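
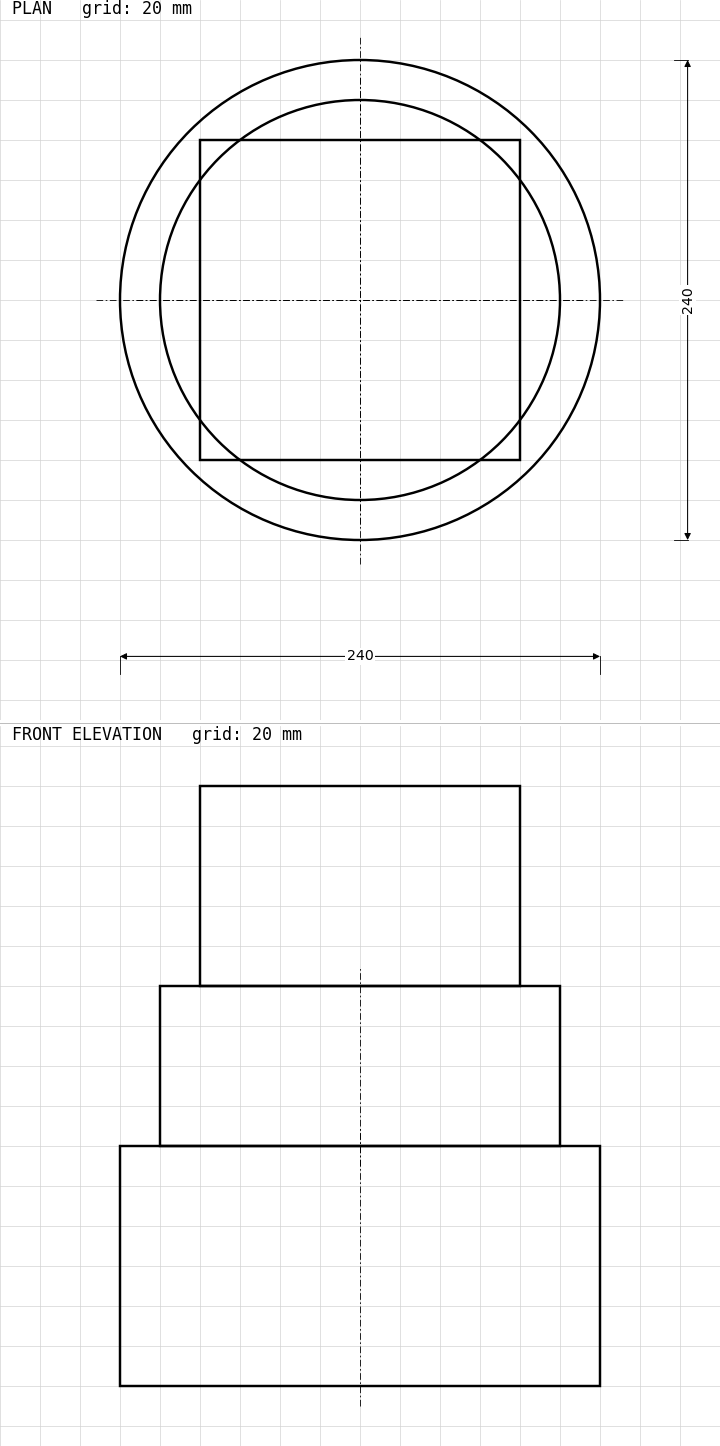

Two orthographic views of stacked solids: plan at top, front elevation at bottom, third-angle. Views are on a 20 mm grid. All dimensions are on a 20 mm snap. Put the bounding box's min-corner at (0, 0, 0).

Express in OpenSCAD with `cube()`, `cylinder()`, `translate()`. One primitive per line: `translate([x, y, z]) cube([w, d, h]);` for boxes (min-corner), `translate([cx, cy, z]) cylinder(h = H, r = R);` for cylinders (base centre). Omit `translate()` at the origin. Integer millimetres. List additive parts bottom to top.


translate([120, 120, 0]) cylinder(h = 120, r = 120);
translate([120, 120, 120]) cylinder(h = 80, r = 100);
translate([40, 40, 200]) cube([160, 160, 100]);


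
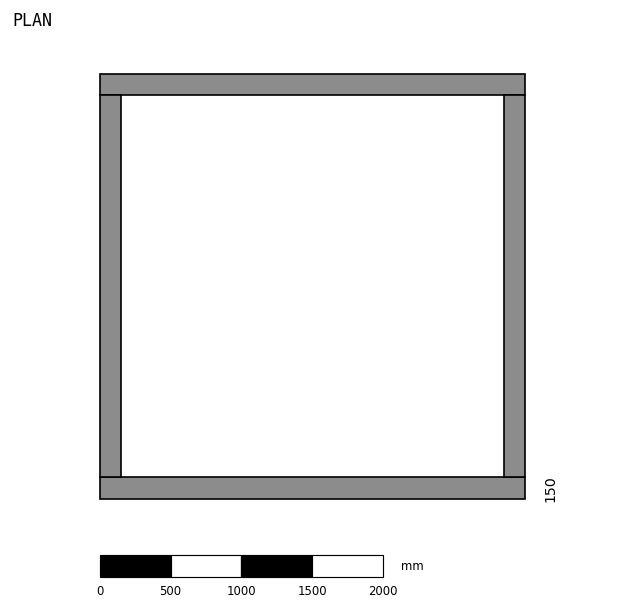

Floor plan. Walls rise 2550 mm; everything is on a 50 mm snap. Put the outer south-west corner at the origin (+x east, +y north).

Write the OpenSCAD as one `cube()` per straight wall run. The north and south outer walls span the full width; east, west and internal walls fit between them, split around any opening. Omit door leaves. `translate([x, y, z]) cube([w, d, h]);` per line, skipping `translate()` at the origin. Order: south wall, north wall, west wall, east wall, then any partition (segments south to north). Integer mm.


cube([3000, 150, 2550]);
translate([0, 2850, 0]) cube([3000, 150, 2550]);
translate([0, 150, 0]) cube([150, 2700, 2550]);
translate([2850, 150, 0]) cube([150, 2700, 2550]);


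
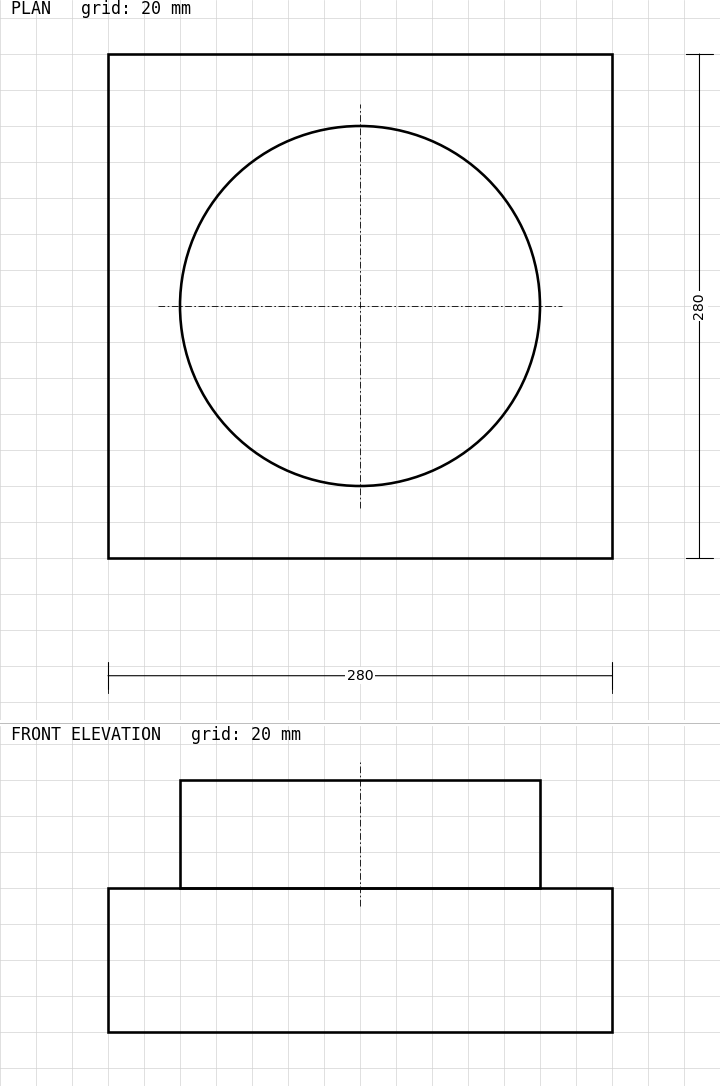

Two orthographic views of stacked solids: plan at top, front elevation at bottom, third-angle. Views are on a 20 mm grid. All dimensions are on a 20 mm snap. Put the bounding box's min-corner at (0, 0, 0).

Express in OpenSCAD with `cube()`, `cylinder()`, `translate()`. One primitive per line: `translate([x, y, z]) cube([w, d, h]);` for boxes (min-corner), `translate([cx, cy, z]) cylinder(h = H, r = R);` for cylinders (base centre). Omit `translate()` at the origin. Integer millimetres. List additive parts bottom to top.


cube([280, 280, 80]);
translate([140, 140, 80]) cylinder(h = 60, r = 100);


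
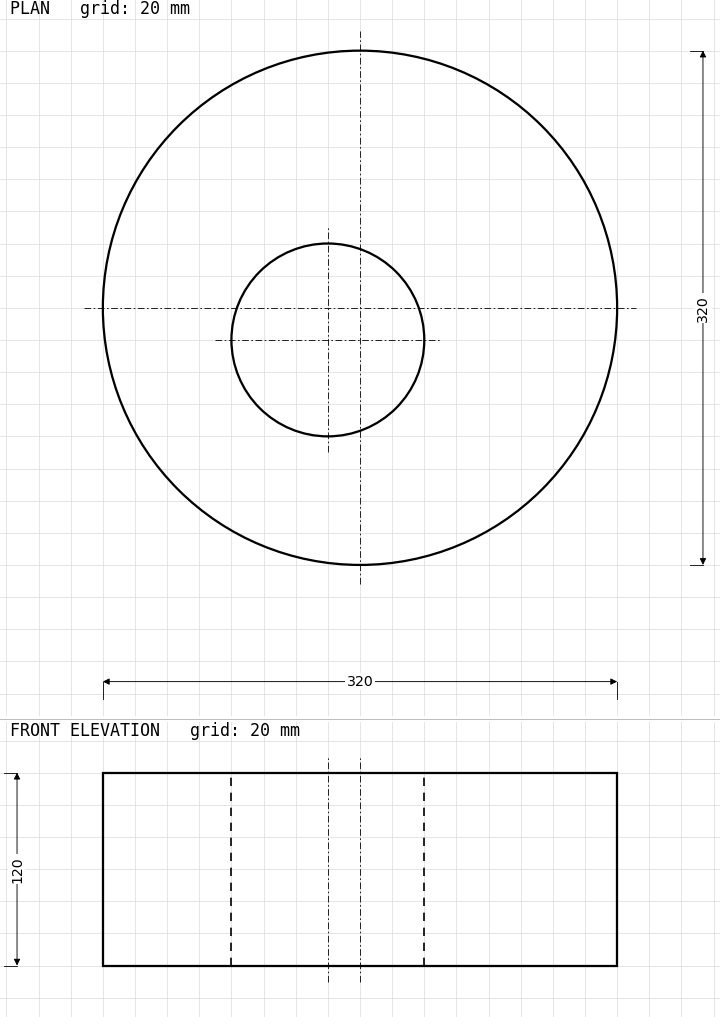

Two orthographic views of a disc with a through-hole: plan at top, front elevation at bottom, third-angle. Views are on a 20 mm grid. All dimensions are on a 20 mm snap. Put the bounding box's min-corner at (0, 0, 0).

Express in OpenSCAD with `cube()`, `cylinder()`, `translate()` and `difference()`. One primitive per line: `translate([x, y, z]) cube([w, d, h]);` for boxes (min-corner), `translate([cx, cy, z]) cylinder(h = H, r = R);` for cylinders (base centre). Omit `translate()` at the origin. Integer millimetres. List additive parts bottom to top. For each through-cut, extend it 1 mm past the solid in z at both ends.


difference() {
  translate([160, 160, 0]) cylinder(h = 120, r = 160);
  translate([140, 140, -1]) cylinder(h = 122, r = 60);
}


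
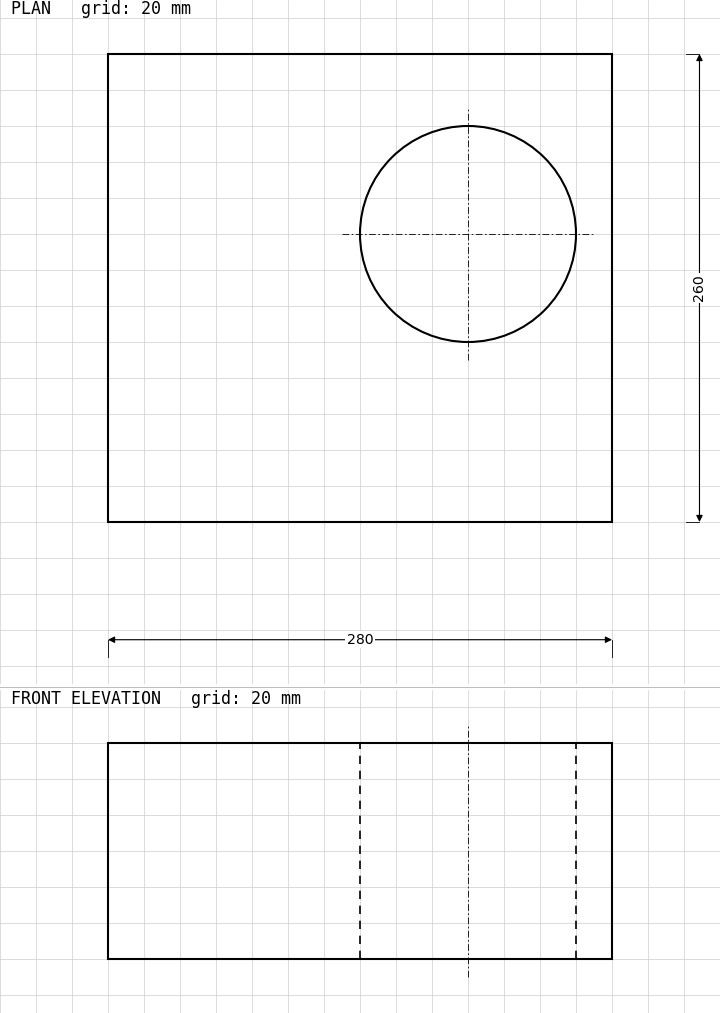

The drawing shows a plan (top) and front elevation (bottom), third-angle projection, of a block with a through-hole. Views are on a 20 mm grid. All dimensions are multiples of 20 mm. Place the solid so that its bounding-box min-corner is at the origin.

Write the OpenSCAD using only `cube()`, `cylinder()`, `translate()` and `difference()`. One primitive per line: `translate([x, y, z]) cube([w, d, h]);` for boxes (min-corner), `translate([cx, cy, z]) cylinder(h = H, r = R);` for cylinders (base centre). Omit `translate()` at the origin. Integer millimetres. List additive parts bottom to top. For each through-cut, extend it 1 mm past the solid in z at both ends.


difference() {
  cube([280, 260, 120]);
  translate([200, 160, -1]) cylinder(h = 122, r = 60);
}


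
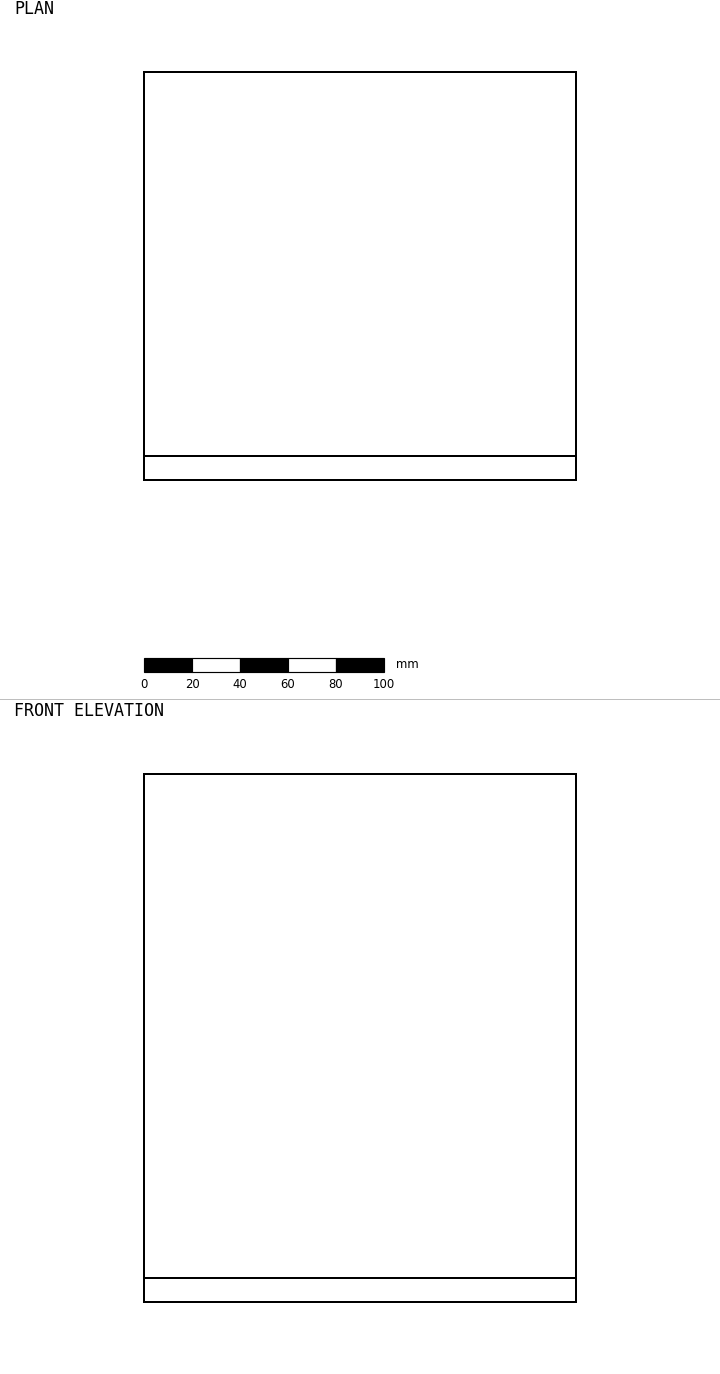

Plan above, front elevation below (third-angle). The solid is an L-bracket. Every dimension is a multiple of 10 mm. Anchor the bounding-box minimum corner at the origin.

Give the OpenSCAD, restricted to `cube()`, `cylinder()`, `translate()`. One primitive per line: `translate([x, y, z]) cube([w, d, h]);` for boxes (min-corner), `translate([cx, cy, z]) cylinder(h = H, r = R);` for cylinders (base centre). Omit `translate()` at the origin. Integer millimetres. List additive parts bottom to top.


cube([180, 170, 10]);
translate([0, 0, 10]) cube([180, 10, 210]);


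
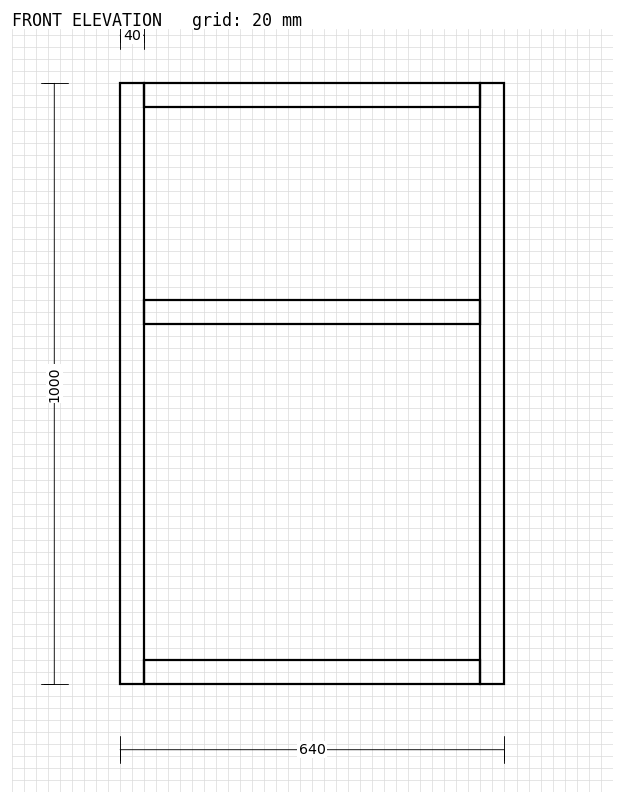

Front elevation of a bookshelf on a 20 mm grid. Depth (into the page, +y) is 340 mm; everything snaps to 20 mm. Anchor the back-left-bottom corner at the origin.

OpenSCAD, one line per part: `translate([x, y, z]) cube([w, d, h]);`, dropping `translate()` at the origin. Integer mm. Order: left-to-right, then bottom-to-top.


cube([40, 340, 1000]);
translate([40, 0, 0]) cube([560, 340, 40]);
translate([40, 0, 600]) cube([560, 340, 40]);
translate([40, 0, 960]) cube([560, 340, 40]);
translate([600, 0, 0]) cube([40, 340, 1000]);


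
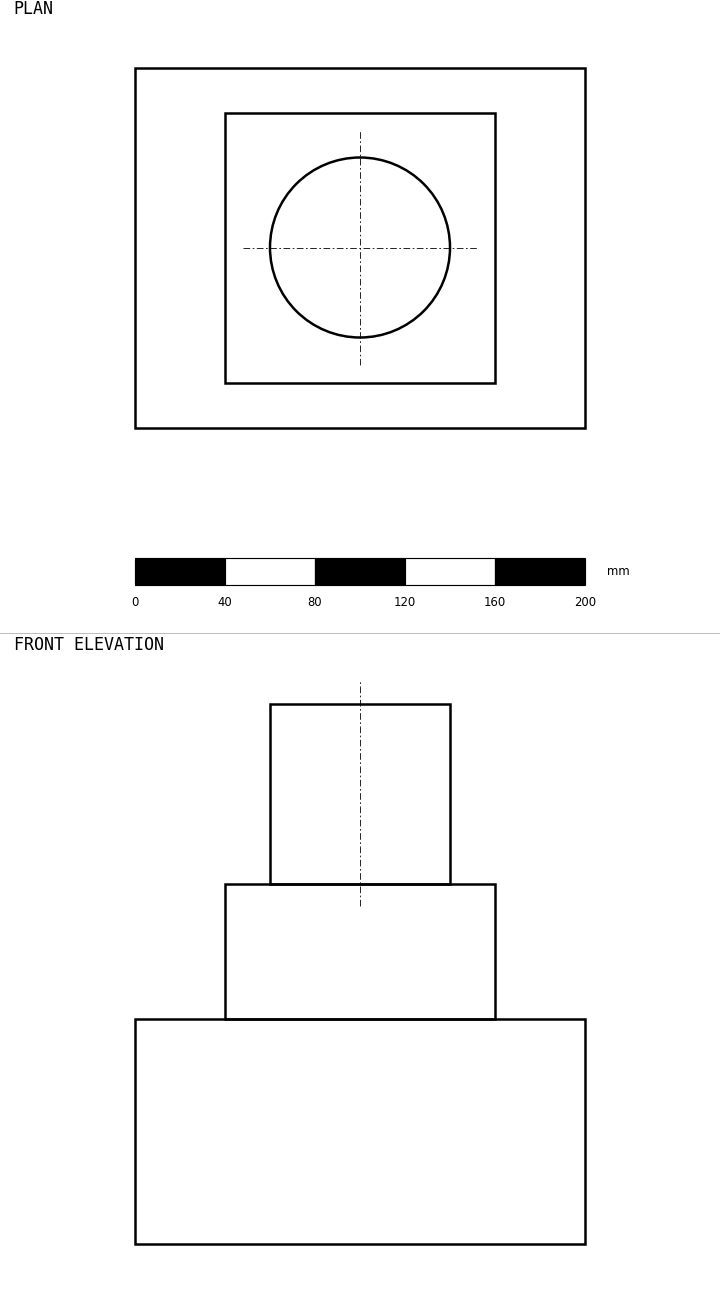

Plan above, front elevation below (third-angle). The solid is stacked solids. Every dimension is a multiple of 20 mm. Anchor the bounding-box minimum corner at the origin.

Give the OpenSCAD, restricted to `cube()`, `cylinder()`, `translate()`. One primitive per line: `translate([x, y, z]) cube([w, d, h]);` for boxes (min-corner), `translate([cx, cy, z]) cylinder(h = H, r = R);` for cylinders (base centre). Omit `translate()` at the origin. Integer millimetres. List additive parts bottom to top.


cube([200, 160, 100]);
translate([40, 20, 100]) cube([120, 120, 60]);
translate([100, 80, 160]) cylinder(h = 80, r = 40);


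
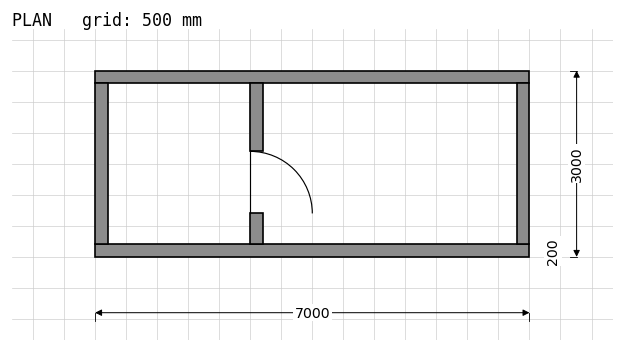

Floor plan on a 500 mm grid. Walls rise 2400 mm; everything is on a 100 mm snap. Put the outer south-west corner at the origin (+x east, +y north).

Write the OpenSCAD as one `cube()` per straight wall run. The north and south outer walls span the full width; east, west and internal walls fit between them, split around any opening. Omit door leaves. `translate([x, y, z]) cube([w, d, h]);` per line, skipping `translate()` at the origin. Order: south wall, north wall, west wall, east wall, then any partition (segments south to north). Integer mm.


cube([7000, 200, 2400]);
translate([0, 2800, 0]) cube([7000, 200, 2400]);
translate([0, 200, 0]) cube([200, 2600, 2400]);
translate([6800, 200, 0]) cube([200, 2600, 2400]);
translate([2500, 200, 0]) cube([200, 500, 2400]);
translate([2500, 1700, 0]) cube([200, 1100, 2400]);


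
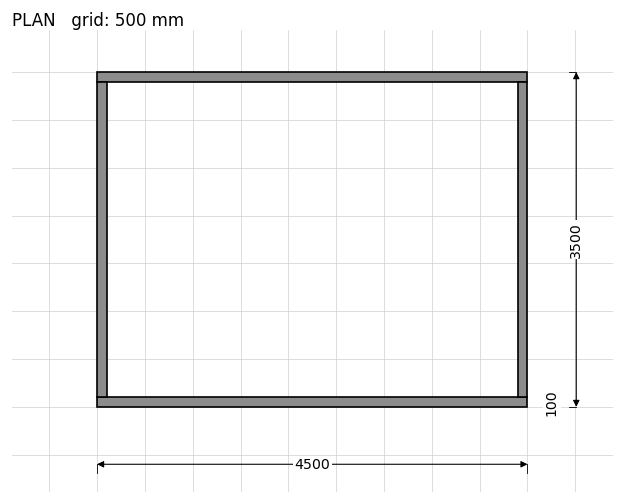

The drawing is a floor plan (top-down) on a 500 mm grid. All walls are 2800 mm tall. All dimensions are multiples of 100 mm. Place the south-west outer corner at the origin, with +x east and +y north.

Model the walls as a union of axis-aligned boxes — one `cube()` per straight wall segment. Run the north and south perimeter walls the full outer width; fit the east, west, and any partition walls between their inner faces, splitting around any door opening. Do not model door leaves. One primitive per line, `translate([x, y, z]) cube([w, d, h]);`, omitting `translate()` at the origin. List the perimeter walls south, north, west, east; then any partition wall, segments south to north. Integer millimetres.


cube([4500, 100, 2800]);
translate([0, 3400, 0]) cube([4500, 100, 2800]);
translate([0, 100, 0]) cube([100, 3300, 2800]);
translate([4400, 100, 0]) cube([100, 3300, 2800]);


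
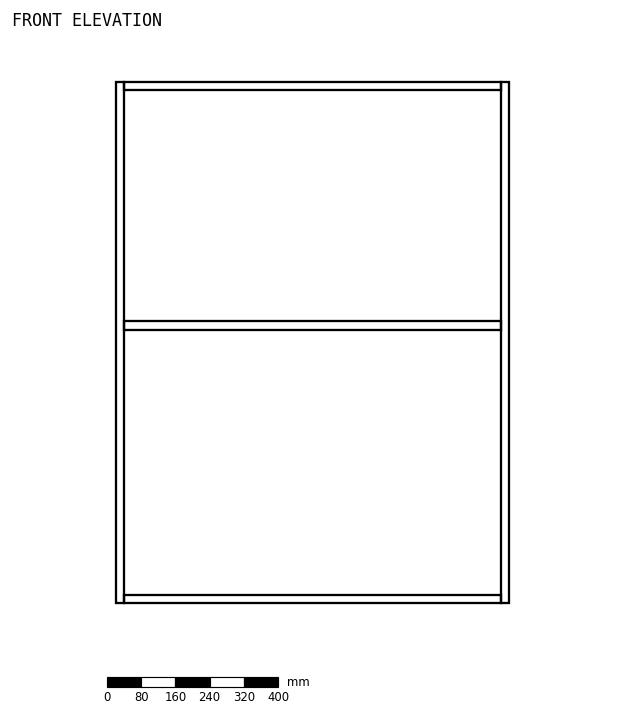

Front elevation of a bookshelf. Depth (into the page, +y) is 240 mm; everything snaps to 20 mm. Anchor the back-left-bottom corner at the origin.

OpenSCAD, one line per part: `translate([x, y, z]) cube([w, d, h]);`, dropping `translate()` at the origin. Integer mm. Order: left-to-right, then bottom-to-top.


cube([20, 240, 1220]);
translate([20, 0, 0]) cube([880, 240, 20]);
translate([20, 0, 640]) cube([880, 240, 20]);
translate([20, 0, 1200]) cube([880, 240, 20]);
translate([900, 0, 0]) cube([20, 240, 1220]);


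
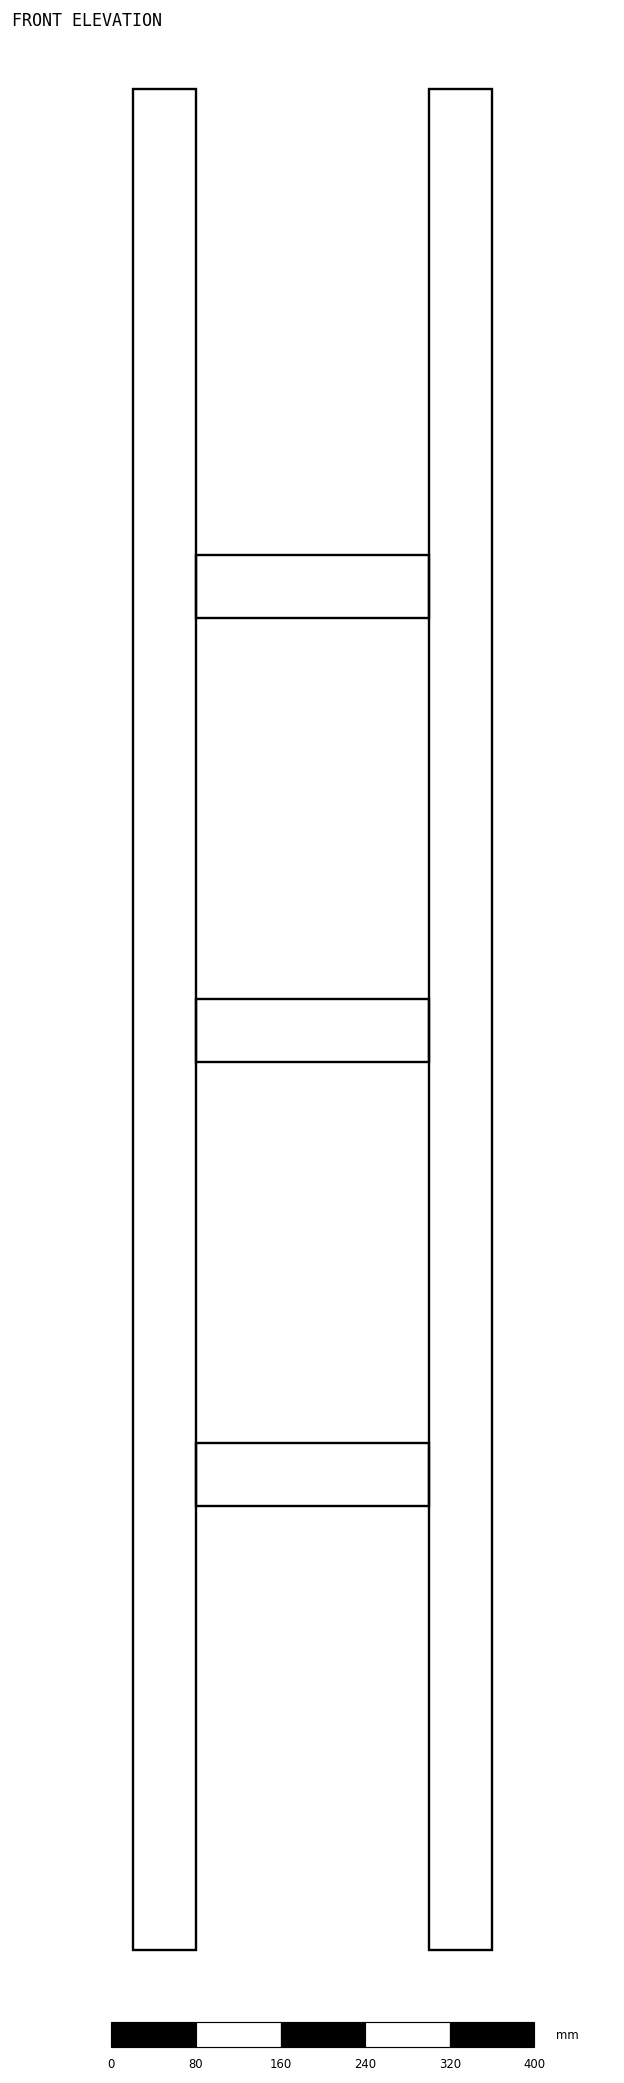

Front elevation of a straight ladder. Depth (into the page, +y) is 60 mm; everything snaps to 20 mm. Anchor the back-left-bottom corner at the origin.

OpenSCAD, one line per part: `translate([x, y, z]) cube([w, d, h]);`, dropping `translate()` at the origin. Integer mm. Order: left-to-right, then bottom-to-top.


cube([60, 60, 1760]);
translate([60, 0, 420]) cube([220, 60, 60]);
translate([60, 0, 840]) cube([220, 60, 60]);
translate([60, 0, 1260]) cube([220, 60, 60]);
translate([280, 0, 0]) cube([60, 60, 1760]);


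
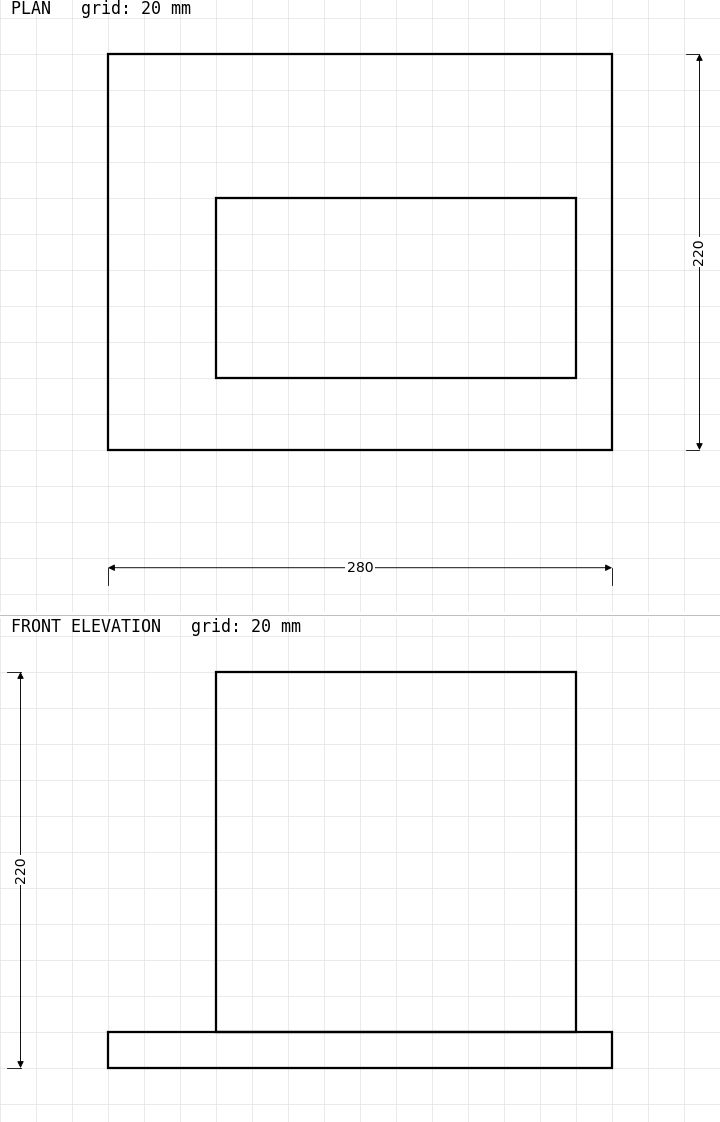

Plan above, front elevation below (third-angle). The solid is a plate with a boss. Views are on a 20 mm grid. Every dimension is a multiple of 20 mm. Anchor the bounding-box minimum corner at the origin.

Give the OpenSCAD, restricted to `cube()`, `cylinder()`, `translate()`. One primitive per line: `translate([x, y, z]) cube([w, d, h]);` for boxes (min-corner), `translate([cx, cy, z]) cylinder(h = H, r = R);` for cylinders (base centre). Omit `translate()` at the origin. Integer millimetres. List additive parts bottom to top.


cube([280, 220, 20]);
translate([60, 40, 20]) cube([200, 100, 200]);


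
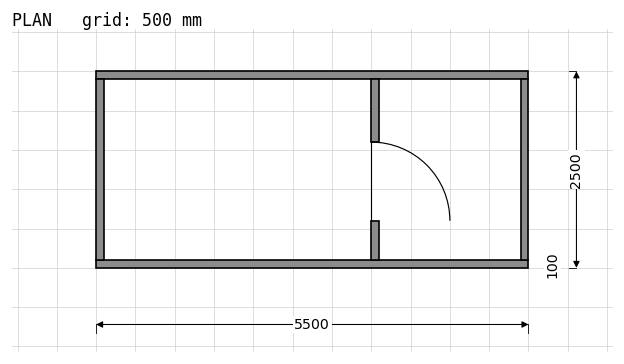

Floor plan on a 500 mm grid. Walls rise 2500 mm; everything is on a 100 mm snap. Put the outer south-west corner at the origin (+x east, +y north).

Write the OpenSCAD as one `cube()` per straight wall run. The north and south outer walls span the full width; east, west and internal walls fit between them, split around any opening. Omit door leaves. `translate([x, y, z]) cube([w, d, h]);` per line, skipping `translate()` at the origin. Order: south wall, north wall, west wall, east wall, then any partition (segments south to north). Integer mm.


cube([5500, 100, 2500]);
translate([0, 2400, 0]) cube([5500, 100, 2500]);
translate([0, 100, 0]) cube([100, 2300, 2500]);
translate([5400, 100, 0]) cube([100, 2300, 2500]);
translate([3500, 100, 0]) cube([100, 500, 2500]);
translate([3500, 1600, 0]) cube([100, 800, 2500]);


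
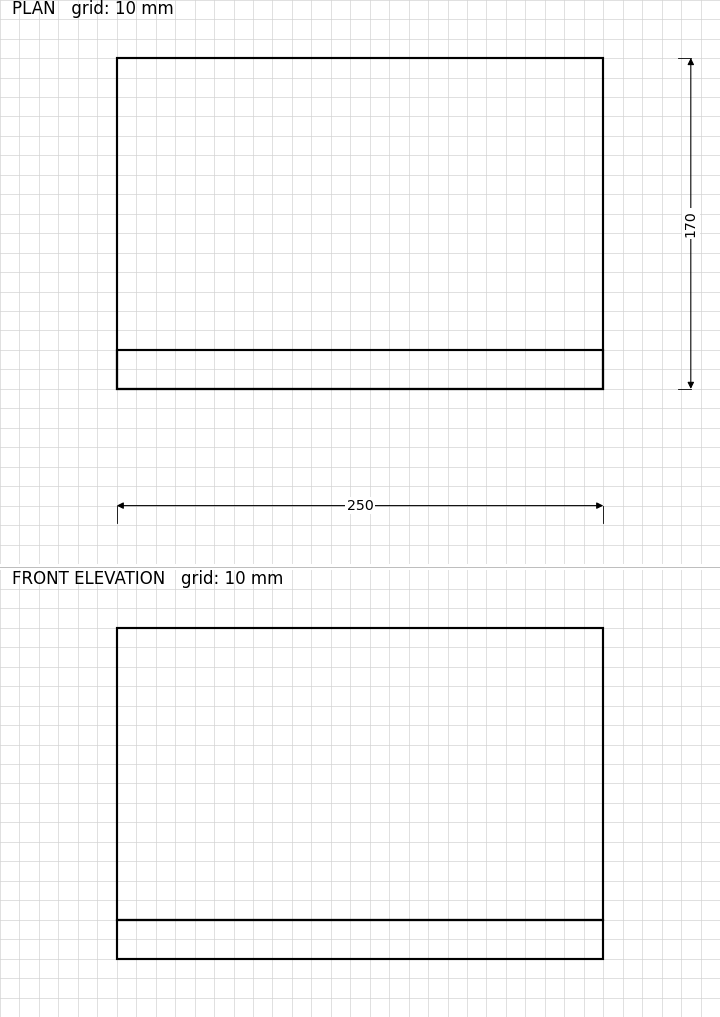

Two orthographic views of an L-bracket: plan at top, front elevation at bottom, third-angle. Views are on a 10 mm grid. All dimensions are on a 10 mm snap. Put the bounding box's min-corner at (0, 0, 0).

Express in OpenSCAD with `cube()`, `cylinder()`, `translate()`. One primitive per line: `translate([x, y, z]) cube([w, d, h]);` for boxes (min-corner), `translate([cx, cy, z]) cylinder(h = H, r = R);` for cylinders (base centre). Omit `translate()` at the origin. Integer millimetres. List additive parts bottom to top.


cube([250, 170, 20]);
translate([0, 0, 20]) cube([250, 20, 150]);


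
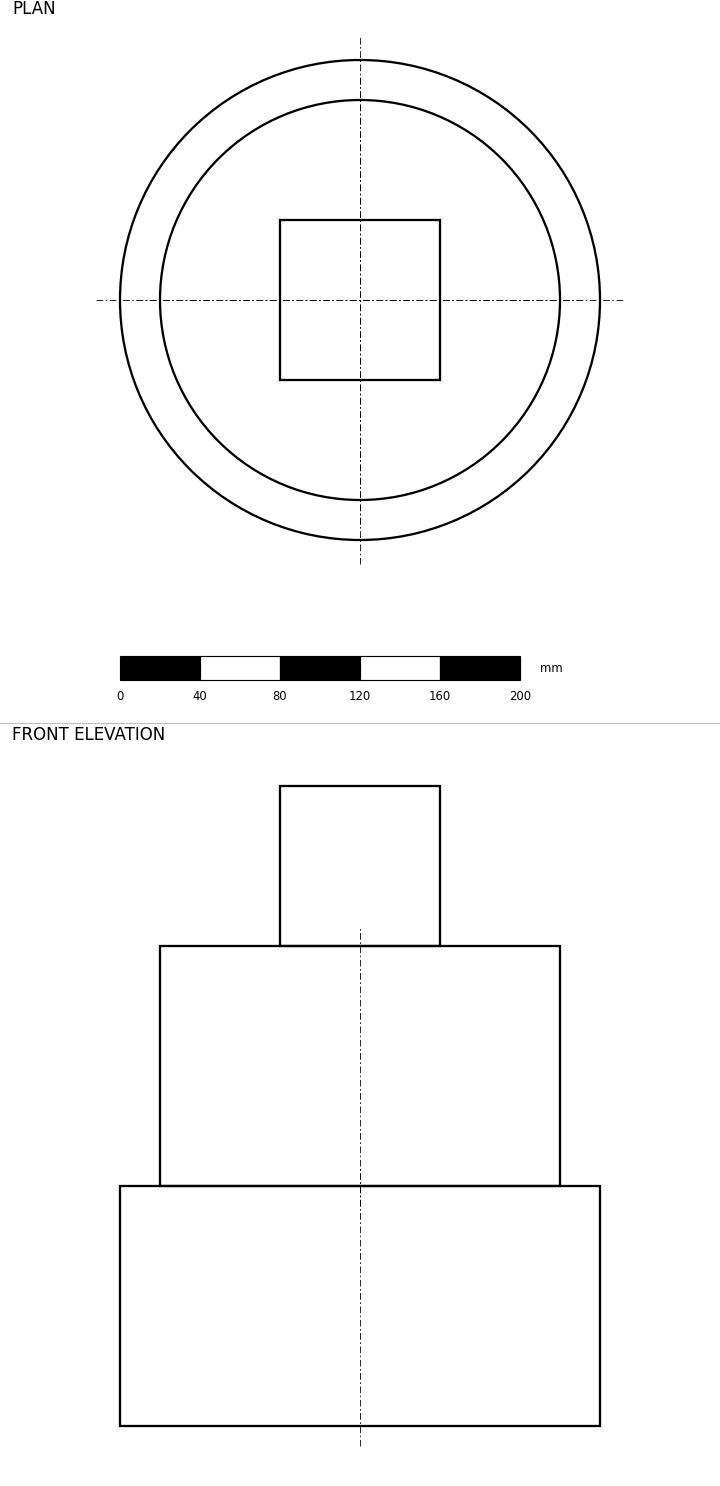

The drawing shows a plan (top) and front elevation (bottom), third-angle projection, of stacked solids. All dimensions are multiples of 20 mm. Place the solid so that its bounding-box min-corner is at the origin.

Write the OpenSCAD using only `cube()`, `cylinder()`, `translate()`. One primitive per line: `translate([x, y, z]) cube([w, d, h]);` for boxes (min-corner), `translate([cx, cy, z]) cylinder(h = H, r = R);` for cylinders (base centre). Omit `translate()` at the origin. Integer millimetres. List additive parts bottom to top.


translate([120, 120, 0]) cylinder(h = 120, r = 120);
translate([120, 120, 120]) cylinder(h = 120, r = 100);
translate([80, 80, 240]) cube([80, 80, 80]);


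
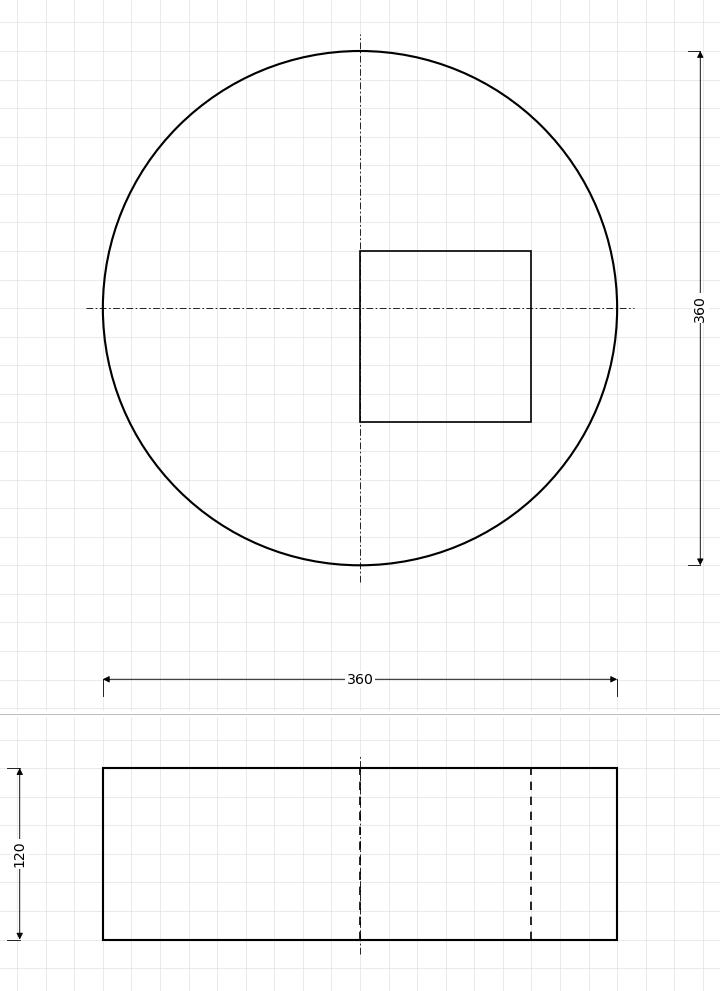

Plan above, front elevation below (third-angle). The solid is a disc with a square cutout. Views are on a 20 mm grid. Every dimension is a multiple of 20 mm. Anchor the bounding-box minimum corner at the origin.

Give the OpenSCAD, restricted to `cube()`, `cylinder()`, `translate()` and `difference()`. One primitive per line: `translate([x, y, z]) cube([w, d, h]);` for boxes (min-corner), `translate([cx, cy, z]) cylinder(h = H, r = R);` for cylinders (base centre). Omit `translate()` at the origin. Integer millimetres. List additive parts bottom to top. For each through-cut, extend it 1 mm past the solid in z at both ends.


difference() {
  translate([180, 180, 0]) cylinder(h = 120, r = 180);
  translate([180, 100, -1]) cube([120, 120, 122]);
}


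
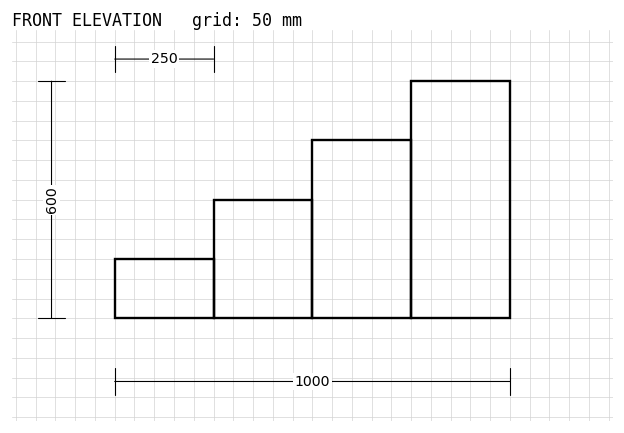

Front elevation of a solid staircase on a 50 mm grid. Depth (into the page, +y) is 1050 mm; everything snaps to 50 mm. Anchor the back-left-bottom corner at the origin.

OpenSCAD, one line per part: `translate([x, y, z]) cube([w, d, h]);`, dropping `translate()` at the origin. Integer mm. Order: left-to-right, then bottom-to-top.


cube([250, 1050, 150]);
translate([250, 0, 0]) cube([250, 1050, 300]);
translate([500, 0, 0]) cube([250, 1050, 450]);
translate([750, 0, 0]) cube([250, 1050, 600]);


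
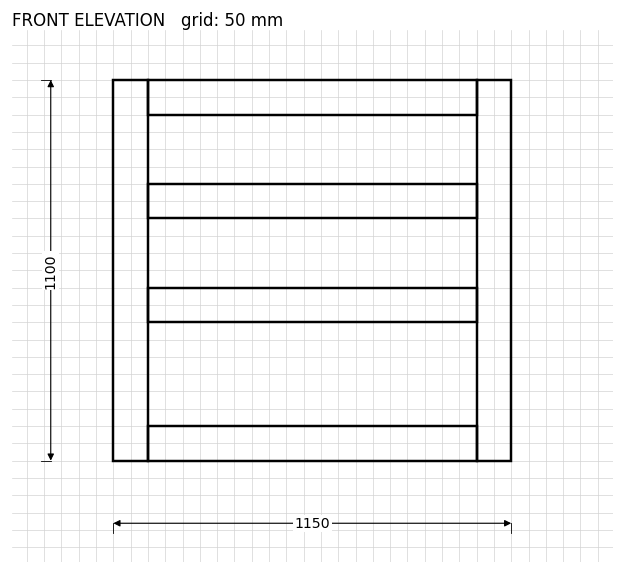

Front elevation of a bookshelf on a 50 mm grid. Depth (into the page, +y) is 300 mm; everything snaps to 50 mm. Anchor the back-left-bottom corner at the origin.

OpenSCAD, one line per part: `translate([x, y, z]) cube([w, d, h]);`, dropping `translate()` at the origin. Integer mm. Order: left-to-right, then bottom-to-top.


cube([100, 300, 1100]);
translate([100, 0, 0]) cube([950, 300, 100]);
translate([100, 0, 400]) cube([950, 300, 100]);
translate([100, 0, 700]) cube([950, 300, 100]);
translate([100, 0, 1000]) cube([950, 300, 100]);
translate([1050, 0, 0]) cube([100, 300, 1100]);


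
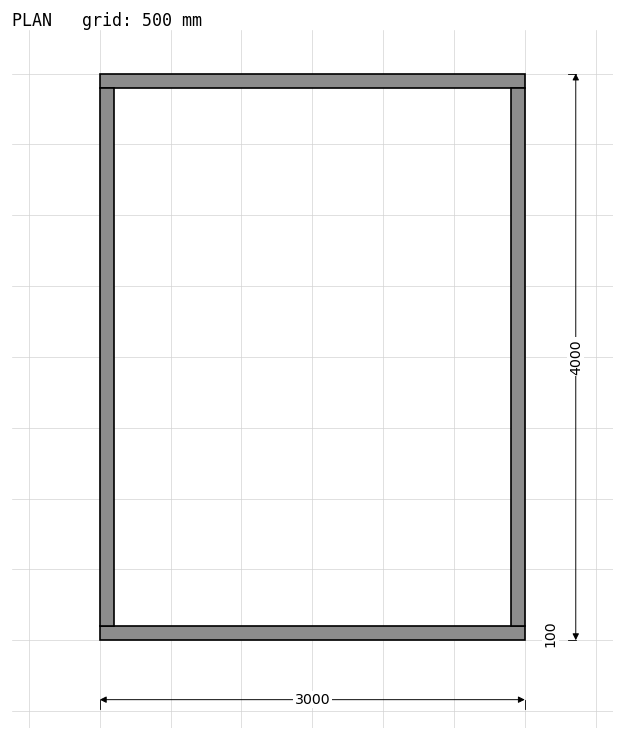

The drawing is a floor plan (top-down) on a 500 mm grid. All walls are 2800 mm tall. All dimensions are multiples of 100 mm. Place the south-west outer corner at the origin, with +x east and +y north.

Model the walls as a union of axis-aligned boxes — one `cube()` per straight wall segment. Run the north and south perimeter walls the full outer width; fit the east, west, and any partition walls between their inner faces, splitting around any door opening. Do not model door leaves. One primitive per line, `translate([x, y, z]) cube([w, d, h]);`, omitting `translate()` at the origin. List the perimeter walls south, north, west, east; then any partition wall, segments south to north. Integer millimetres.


cube([3000, 100, 2800]);
translate([0, 3900, 0]) cube([3000, 100, 2800]);
translate([0, 100, 0]) cube([100, 3800, 2800]);
translate([2900, 100, 0]) cube([100, 3800, 2800]);


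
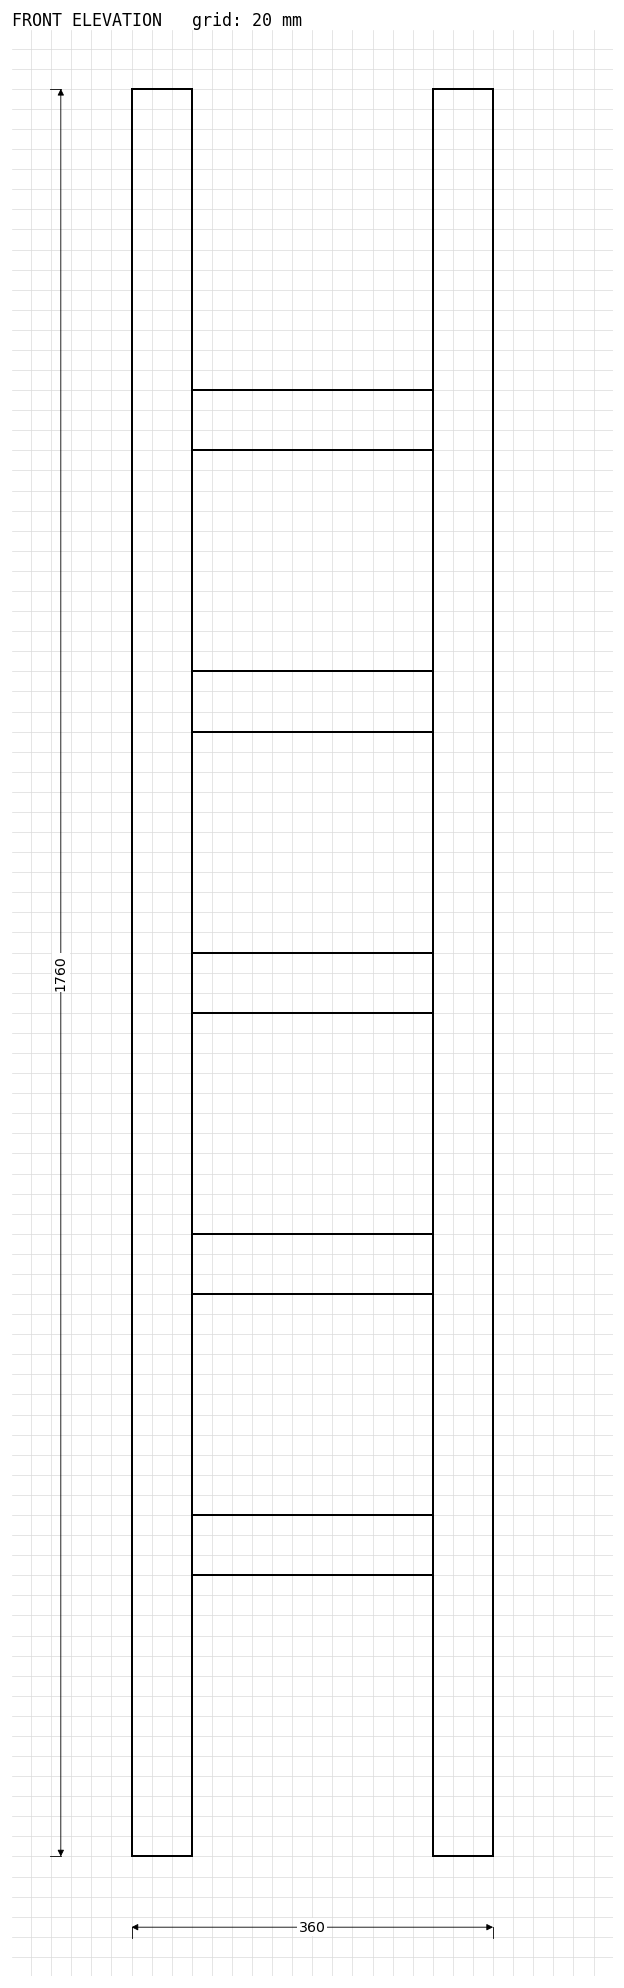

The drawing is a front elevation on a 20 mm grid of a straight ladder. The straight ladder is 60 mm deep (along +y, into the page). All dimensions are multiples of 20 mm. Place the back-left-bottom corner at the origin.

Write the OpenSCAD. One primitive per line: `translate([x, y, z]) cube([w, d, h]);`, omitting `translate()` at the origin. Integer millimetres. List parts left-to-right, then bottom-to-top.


cube([60, 60, 1760]);
translate([60, 0, 280]) cube([240, 60, 60]);
translate([60, 0, 560]) cube([240, 60, 60]);
translate([60, 0, 840]) cube([240, 60, 60]);
translate([60, 0, 1120]) cube([240, 60, 60]);
translate([60, 0, 1400]) cube([240, 60, 60]);
translate([300, 0, 0]) cube([60, 60, 1760]);


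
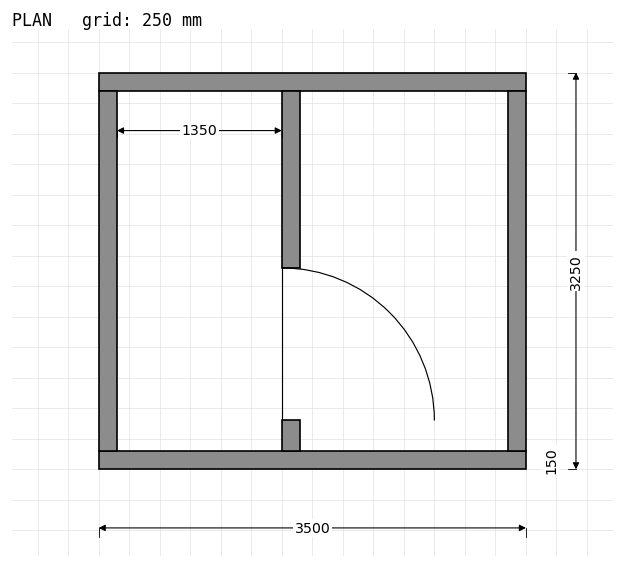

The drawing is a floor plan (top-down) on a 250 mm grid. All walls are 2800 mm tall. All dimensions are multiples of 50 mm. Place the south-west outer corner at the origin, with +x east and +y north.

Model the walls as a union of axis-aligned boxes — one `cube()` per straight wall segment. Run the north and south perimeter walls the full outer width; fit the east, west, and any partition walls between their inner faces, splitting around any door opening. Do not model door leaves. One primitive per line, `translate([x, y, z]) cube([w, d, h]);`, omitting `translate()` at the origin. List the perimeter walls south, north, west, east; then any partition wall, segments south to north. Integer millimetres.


cube([3500, 150, 2800]);
translate([0, 3100, 0]) cube([3500, 150, 2800]);
translate([0, 150, 0]) cube([150, 2950, 2800]);
translate([3350, 150, 0]) cube([150, 2950, 2800]);
translate([1500, 150, 0]) cube([150, 250, 2800]);
translate([1500, 1650, 0]) cube([150, 1450, 2800]);


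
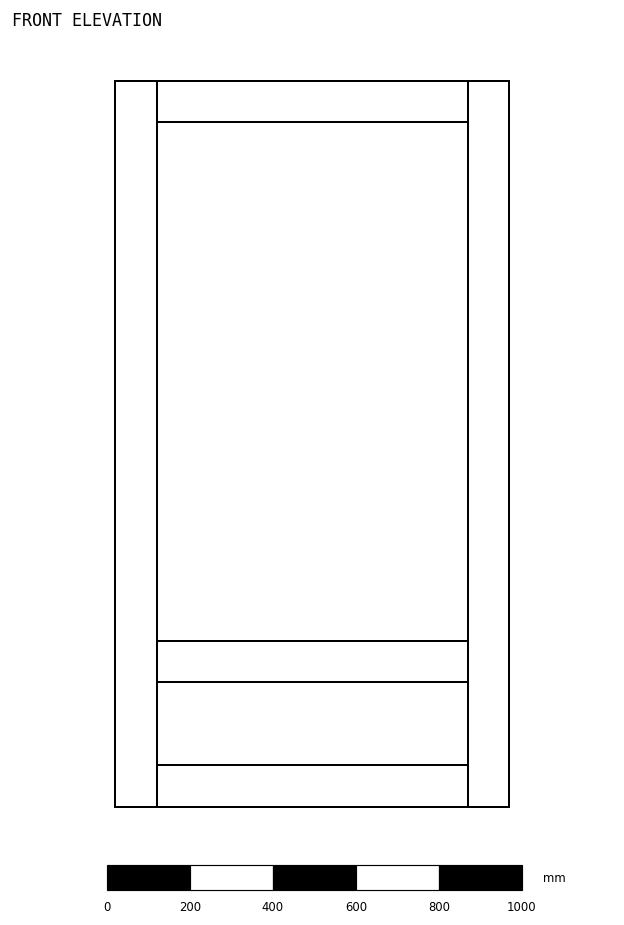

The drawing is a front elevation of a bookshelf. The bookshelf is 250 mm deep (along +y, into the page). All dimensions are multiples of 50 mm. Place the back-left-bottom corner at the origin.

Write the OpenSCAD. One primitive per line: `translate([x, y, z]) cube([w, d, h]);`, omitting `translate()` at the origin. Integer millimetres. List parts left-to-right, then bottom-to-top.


cube([100, 250, 1750]);
translate([100, 0, 0]) cube([750, 250, 100]);
translate([100, 0, 300]) cube([750, 250, 100]);
translate([100, 0, 1650]) cube([750, 250, 100]);
translate([850, 0, 0]) cube([100, 250, 1750]);


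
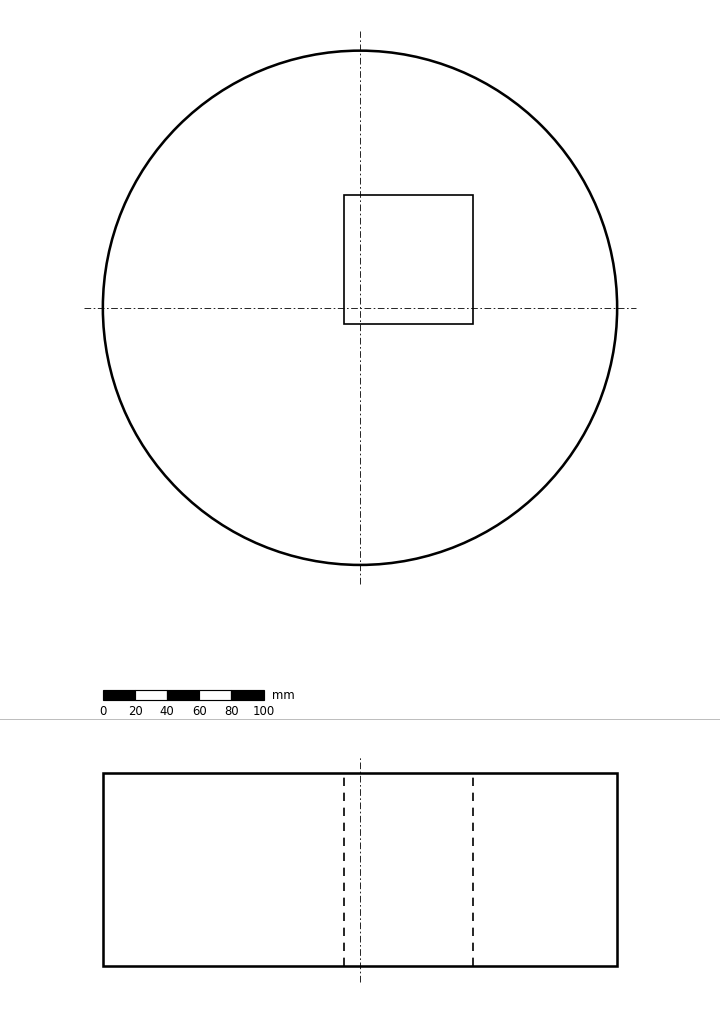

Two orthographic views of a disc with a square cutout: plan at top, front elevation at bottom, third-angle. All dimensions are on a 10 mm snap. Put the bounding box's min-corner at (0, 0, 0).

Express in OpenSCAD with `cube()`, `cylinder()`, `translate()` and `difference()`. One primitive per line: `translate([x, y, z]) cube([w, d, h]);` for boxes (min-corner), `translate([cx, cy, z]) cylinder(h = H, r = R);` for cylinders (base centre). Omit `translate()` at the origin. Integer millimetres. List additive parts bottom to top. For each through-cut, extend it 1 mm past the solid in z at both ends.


difference() {
  translate([160, 160, 0]) cylinder(h = 120, r = 160);
  translate([150, 150, -1]) cube([80, 80, 122]);
}


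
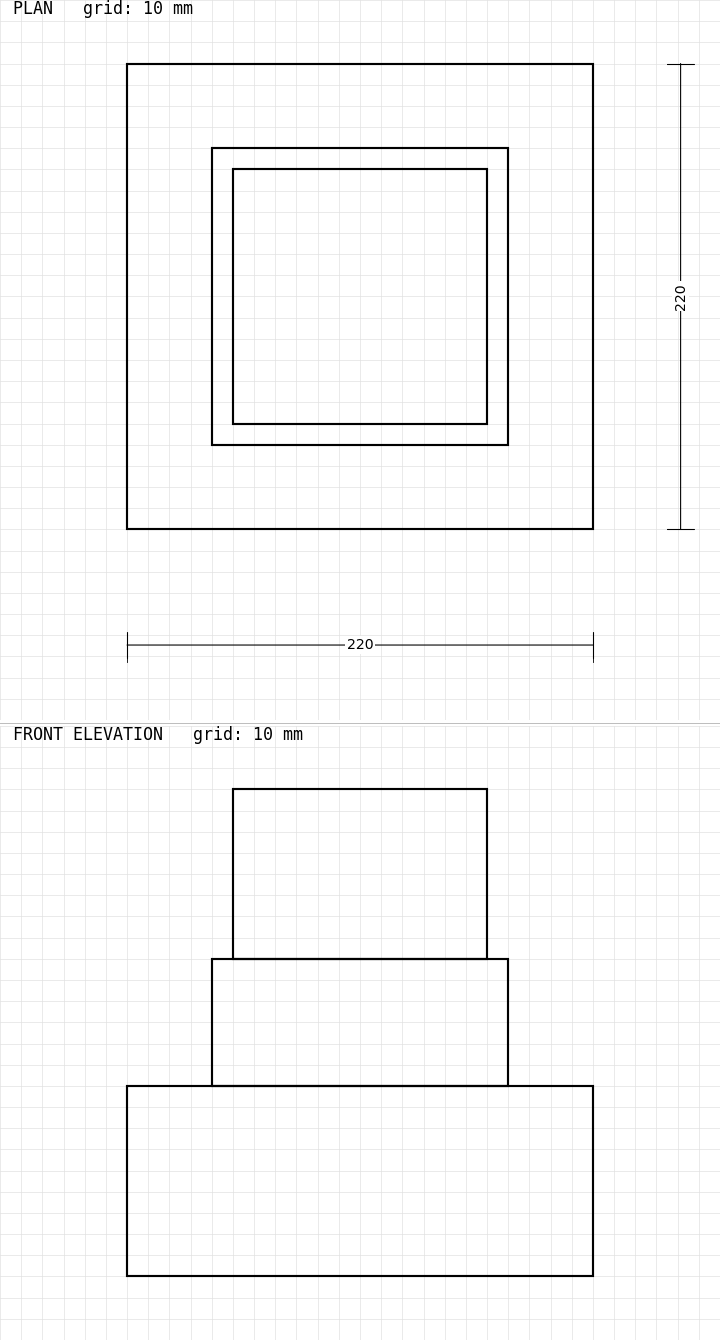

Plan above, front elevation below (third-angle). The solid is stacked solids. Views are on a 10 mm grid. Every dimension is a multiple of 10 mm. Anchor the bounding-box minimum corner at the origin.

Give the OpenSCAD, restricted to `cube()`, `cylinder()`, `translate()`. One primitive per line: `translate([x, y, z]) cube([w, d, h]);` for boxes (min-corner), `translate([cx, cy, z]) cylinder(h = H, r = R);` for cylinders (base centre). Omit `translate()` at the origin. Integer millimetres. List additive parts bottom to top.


cube([220, 220, 90]);
translate([40, 40, 90]) cube([140, 140, 60]);
translate([50, 50, 150]) cube([120, 120, 80]);


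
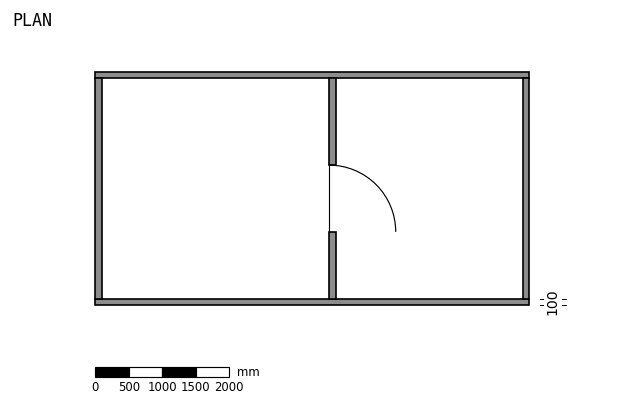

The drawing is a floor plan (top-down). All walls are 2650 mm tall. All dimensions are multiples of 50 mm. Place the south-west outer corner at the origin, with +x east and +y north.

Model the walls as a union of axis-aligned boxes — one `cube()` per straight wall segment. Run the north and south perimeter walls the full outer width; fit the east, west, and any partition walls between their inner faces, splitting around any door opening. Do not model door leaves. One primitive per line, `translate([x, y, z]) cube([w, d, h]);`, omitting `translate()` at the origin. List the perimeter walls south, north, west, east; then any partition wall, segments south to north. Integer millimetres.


cube([6500, 100, 2650]);
translate([0, 3400, 0]) cube([6500, 100, 2650]);
translate([0, 100, 0]) cube([100, 3300, 2650]);
translate([6400, 100, 0]) cube([100, 3300, 2650]);
translate([3500, 100, 0]) cube([100, 1000, 2650]);
translate([3500, 2100, 0]) cube([100, 1300, 2650]);


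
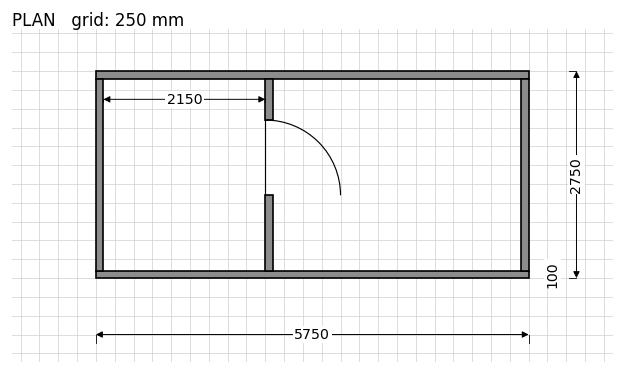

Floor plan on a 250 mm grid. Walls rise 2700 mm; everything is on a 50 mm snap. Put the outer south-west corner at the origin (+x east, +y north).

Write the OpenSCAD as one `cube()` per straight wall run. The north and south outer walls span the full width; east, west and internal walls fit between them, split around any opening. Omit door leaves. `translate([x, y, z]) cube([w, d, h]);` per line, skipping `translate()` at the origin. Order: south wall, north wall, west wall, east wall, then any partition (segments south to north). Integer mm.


cube([5750, 100, 2700]);
translate([0, 2650, 0]) cube([5750, 100, 2700]);
translate([0, 100, 0]) cube([100, 2550, 2700]);
translate([5650, 100, 0]) cube([100, 2550, 2700]);
translate([2250, 100, 0]) cube([100, 1000, 2700]);
translate([2250, 2100, 0]) cube([100, 550, 2700]);


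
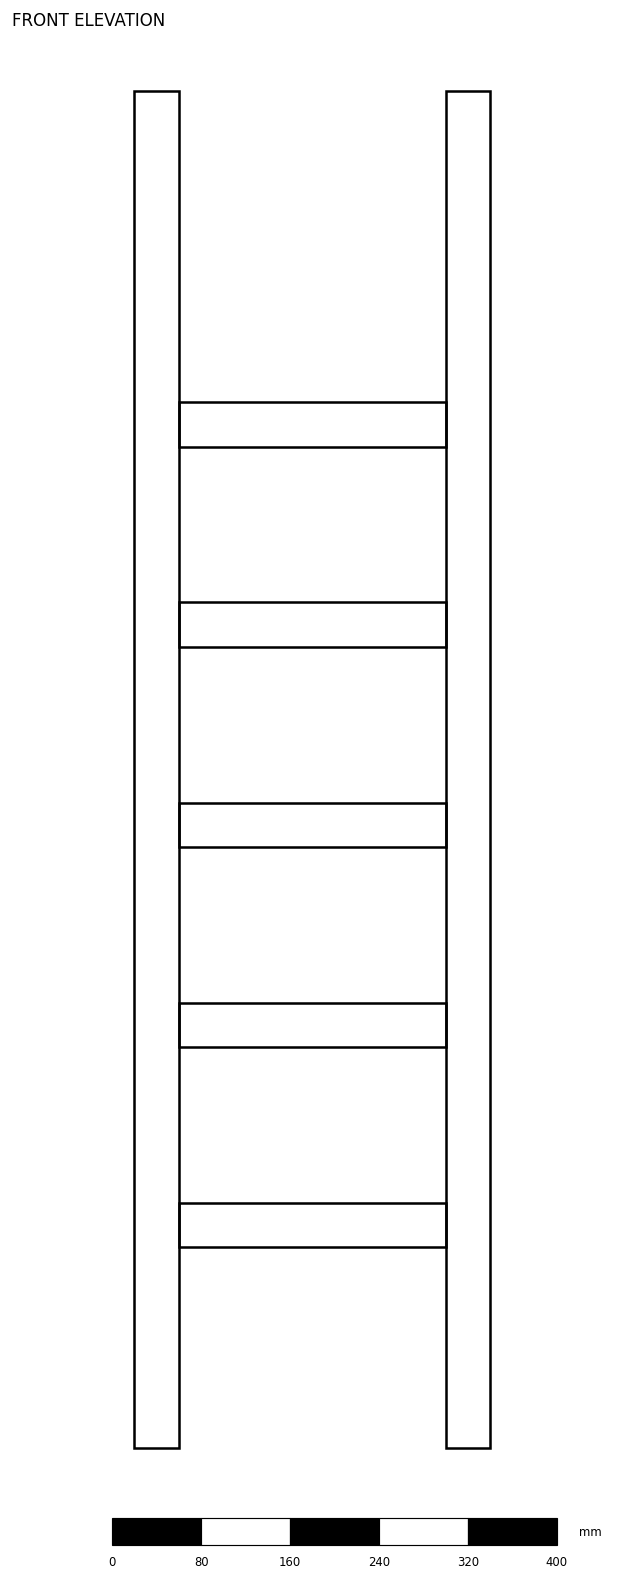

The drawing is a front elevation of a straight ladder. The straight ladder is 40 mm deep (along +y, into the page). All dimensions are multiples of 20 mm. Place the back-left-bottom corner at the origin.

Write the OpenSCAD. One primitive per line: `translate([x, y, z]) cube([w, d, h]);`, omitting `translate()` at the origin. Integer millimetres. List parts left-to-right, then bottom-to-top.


cube([40, 40, 1220]);
translate([40, 0, 180]) cube([240, 40, 40]);
translate([40, 0, 360]) cube([240, 40, 40]);
translate([40, 0, 540]) cube([240, 40, 40]);
translate([40, 0, 720]) cube([240, 40, 40]);
translate([40, 0, 900]) cube([240, 40, 40]);
translate([280, 0, 0]) cube([40, 40, 1220]);


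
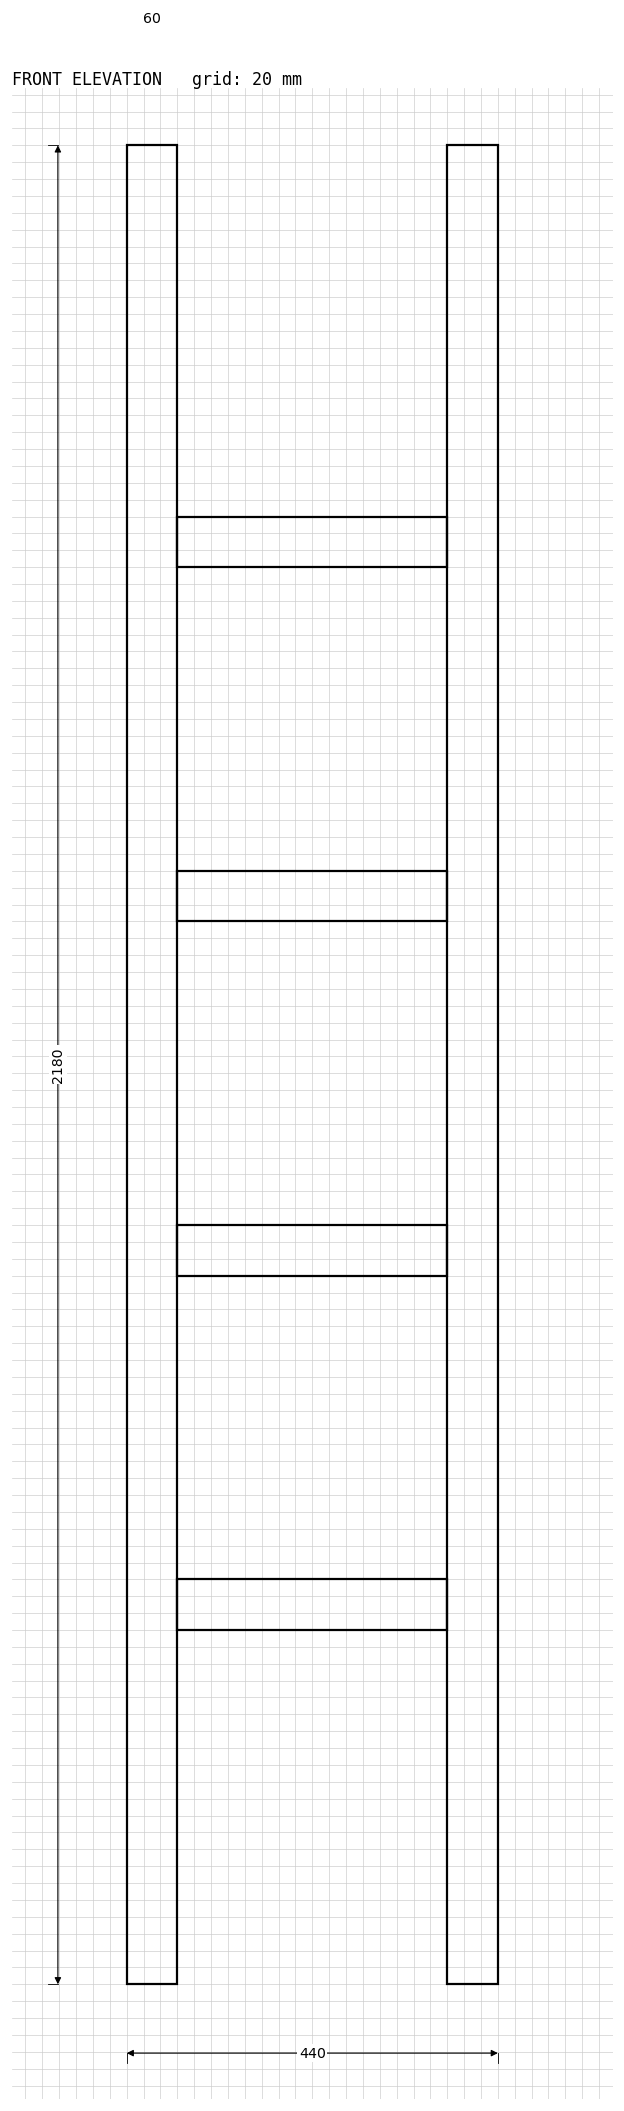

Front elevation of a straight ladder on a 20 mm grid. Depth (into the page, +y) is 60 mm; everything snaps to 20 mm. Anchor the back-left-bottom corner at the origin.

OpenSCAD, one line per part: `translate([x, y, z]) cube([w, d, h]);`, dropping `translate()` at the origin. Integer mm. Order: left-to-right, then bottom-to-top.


cube([60, 60, 2180]);
translate([60, 0, 420]) cube([320, 60, 60]);
translate([60, 0, 840]) cube([320, 60, 60]);
translate([60, 0, 1260]) cube([320, 60, 60]);
translate([60, 0, 1680]) cube([320, 60, 60]);
translate([380, 0, 0]) cube([60, 60, 2180]);


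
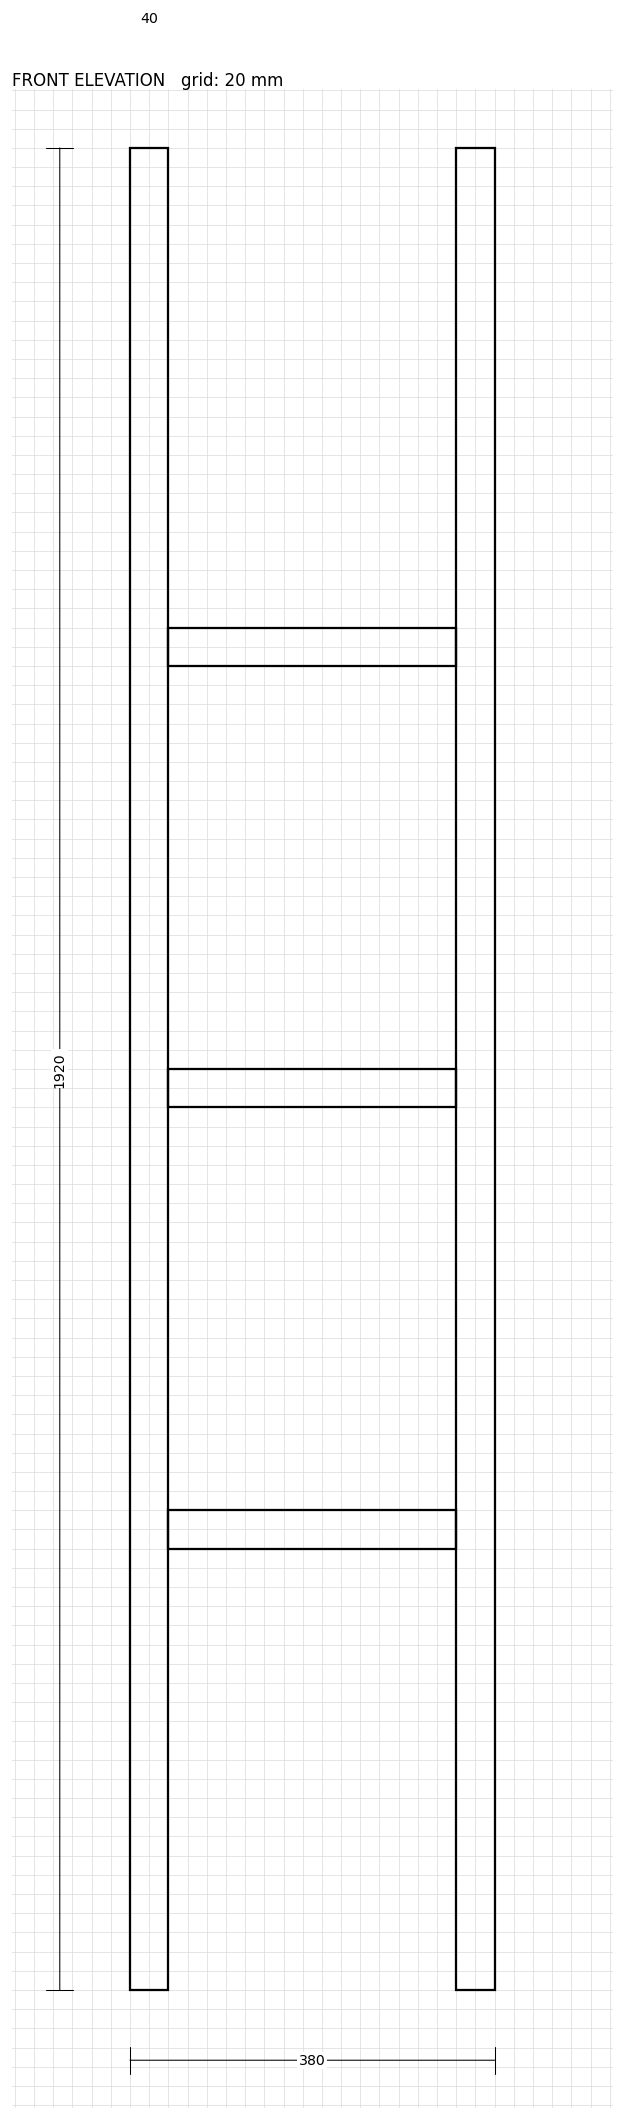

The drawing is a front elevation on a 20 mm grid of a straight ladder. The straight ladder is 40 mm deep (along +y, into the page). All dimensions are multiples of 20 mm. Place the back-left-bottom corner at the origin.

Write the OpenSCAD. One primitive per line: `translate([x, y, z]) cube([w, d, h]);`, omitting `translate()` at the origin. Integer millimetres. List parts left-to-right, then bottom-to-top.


cube([40, 40, 1920]);
translate([40, 0, 460]) cube([300, 40, 40]);
translate([40, 0, 920]) cube([300, 40, 40]);
translate([40, 0, 1380]) cube([300, 40, 40]);
translate([340, 0, 0]) cube([40, 40, 1920]);


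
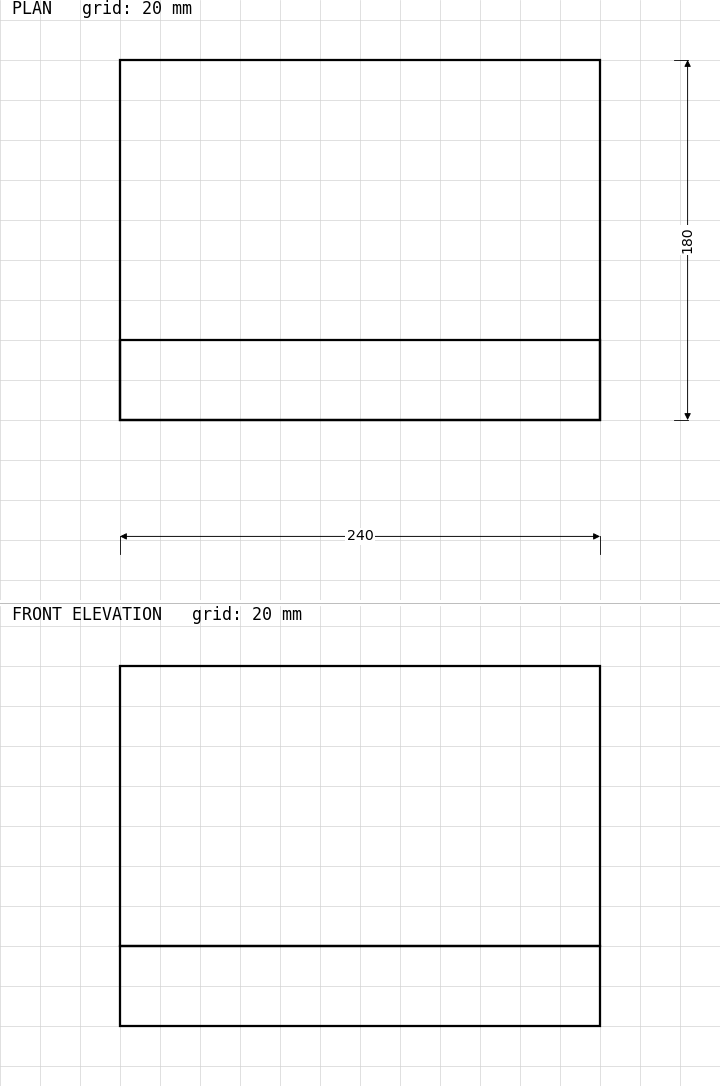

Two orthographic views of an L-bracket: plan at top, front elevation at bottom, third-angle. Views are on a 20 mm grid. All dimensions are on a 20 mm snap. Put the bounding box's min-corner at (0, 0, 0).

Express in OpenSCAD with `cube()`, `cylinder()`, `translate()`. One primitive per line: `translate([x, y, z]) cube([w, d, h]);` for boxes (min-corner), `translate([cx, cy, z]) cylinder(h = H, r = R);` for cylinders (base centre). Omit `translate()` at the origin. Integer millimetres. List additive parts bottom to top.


cube([240, 180, 40]);
translate([0, 0, 40]) cube([240, 40, 140]);


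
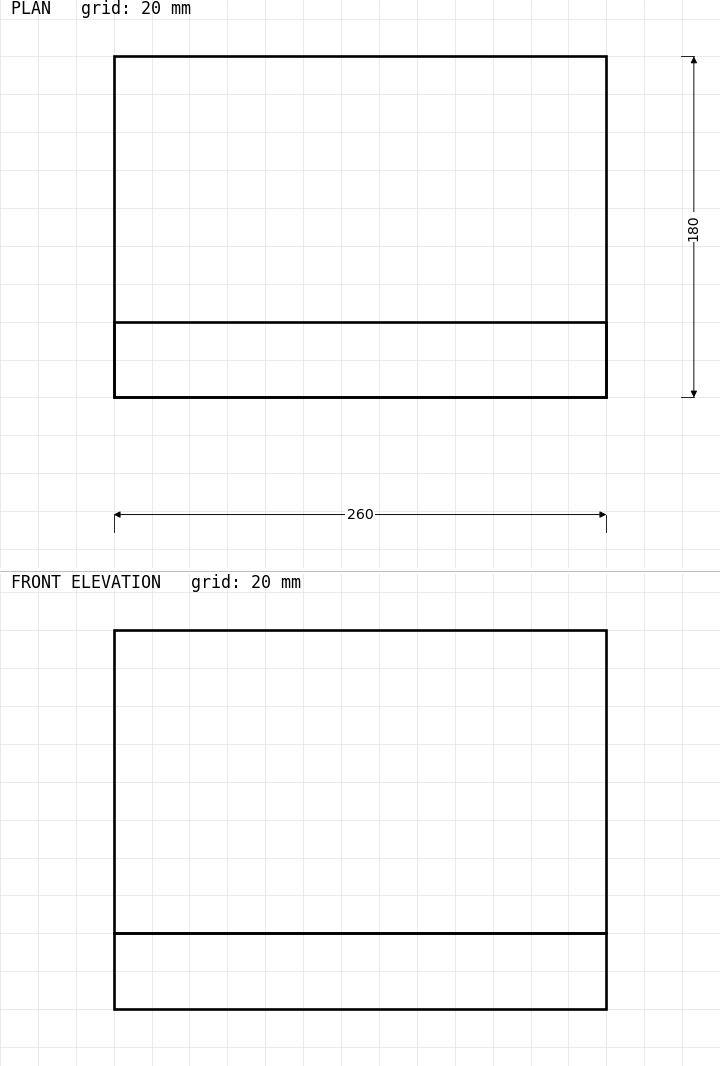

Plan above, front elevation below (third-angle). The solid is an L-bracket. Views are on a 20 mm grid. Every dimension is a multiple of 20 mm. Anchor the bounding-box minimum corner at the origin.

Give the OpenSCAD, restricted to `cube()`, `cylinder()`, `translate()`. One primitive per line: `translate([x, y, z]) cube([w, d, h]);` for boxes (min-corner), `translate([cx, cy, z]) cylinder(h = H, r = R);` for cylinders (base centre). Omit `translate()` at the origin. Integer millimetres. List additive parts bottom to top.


cube([260, 180, 40]);
translate([0, 0, 40]) cube([260, 40, 160]);


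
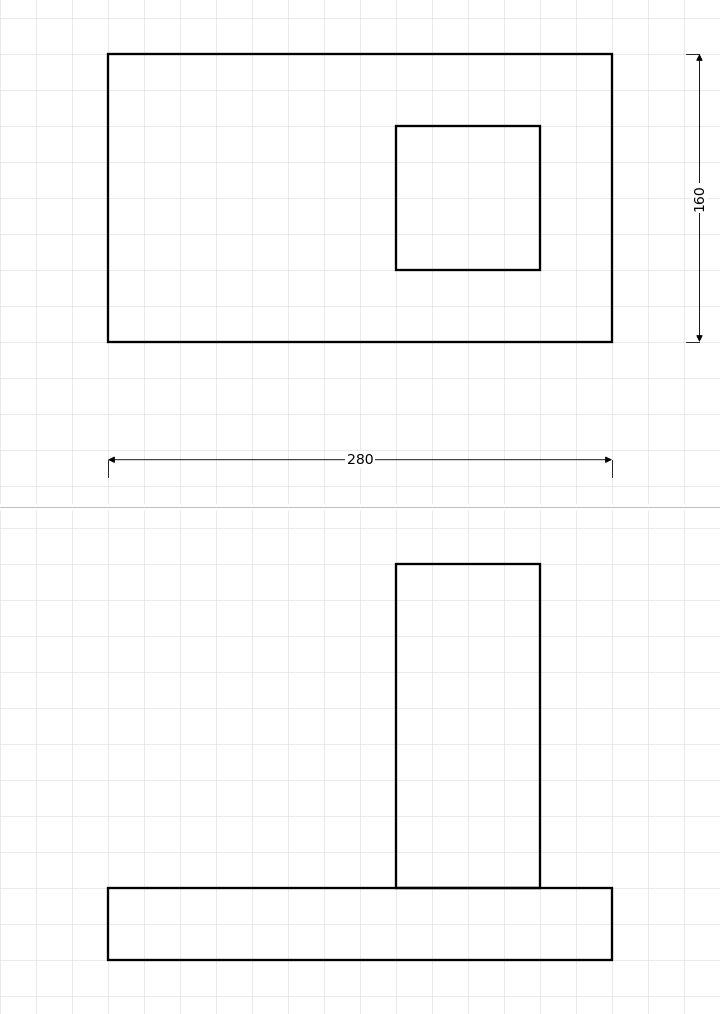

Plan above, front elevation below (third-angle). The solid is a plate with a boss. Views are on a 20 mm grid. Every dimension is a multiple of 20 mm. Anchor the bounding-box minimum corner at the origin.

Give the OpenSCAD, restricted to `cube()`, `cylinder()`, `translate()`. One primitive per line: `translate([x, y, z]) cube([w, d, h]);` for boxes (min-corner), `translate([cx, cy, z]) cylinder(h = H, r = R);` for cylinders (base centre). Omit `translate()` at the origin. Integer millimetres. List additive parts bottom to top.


cube([280, 160, 40]);
translate([160, 40, 40]) cube([80, 80, 180]);
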